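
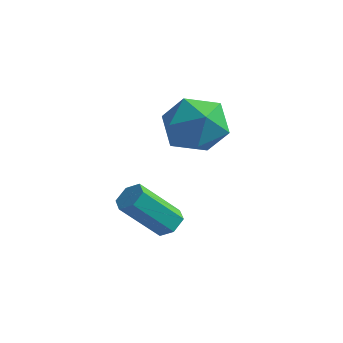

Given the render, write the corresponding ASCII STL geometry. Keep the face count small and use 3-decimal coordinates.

solid 
facet normal -0.186 0.583 0.791
outer loop
vertex -1.939 4.184 3.937
vertex -1.766 3.292 4.635
vertex -0.889 3.969 4.342
endloop
endfacet
facet normal 0.098 0.962 0.256
outer loop
vertex -1.939 4.184 3.937
vertex -0.889 3.969 4.342
vertex -1.028 4.275 3.247
endloop
endfacet
facet normal -0.326 0.892 -0.313
outer loop
vertex -1.939 4.184 3.937
vertex -1.028 4.275 3.247
vertex -1.992 3.788 2.863
endloop
endfacet
facet normal -0.873 0.470 -0.130
outer loop
vertex -1.939 4.184 3.937
vertex -1.992 3.788 2.863
vertex -2.448 3.18 3.721
endloop
endfacet
facet normal -0.786 0.280 0.552
outer loop
vertex -1.939 4.184 3.937
vertex -2.448 3.18 3.721
vertex -1.766 3.292 4.635
endloop
endfacet
facet normal 0.731 0.676 0.096
outer loop
vertex -1.028 4.275 3.247
vertex -0.889 3.969 4.342
vertex -0.292 3.44 3.519
endloop
endfacet
facet normal 0.272 0.063 0.960
outer loop
vertex -0.889 3.969 4.342
vertex -1.766 3.292 4.635
vertex -0.748 2.832 4.377
endloop
endfacet
facet normal -0.698 -0.429 0.573
outer loop
vertex -1.766 3.292 4.635
vertex -2.448 3.18 3.721
vertex -1.712 2.345 3.993
endloop
endfacet
facet normal -0.839 -0.120 -0.531
outer loop
vertex -2.448 3.18 3.721
vertex -1.992 3.788 2.863
vertex -1.851 2.651 2.898
endloop
endfacet
facet normal 0.045 0.562 -0.826
outer loop
vertex -1.992 3.788 2.863
vertex -1.028 4.275 3.247
vertex -0.974 3.328 2.605
endloop
endfacet
facet normal 0.873 -0.470 0.130
outer loop
vertex -0.801 2.436 3.303
vertex -0.292 3.44 3.519
vertex -0.748 2.832 4.377
endloop
endfacet
facet normal 0.326 -0.892 0.313
outer loop
vertex -0.801 2.436 3.303
vertex -0.748 2.832 4.377
vertex -1.712 2.345 3.993
endloop
endfacet
facet normal -0.098 -0.962 -0.256
outer loop
vertex -0.801 2.436 3.303
vertex -1.712 2.345 3.993
vertex -1.851 2.651 2.898
endloop
endfacet
facet normal 0.186 -0.583 -0.791
outer loop
vertex -0.801 2.436 3.303
vertex -1.851 2.651 2.898
vertex -0.974 3.328 2.605
endloop
endfacet
facet normal 0.786 -0.280 -0.552
outer loop
vertex -0.801 2.436 3.303
vertex -0.974 3.328 2.605
vertex -0.292 3.44 3.519
endloop
endfacet
facet normal 0.839 0.120 0.531
outer loop
vertex -0.748 2.832 4.377
vertex -0.292 3.44 3.519
vertex -0.889 3.969 4.342
endloop
endfacet
facet normal -0.045 -0.562 0.826
outer loop
vertex -1.712 2.345 3.993
vertex -0.748 2.832 4.377
vertex -1.766 3.292 4.635
endloop
endfacet
facet normal -0.731 -0.676 -0.096
outer loop
vertex -1.851 2.651 2.898
vertex -1.712 2.345 3.993
vertex -2.448 3.18 3.721
endloop
endfacet
facet normal -0.272 -0.063 -0.960
outer loop
vertex -0.974 3.328 2.605
vertex -1.851 2.651 2.898
vertex -1.992 3.788 2.863
endloop
endfacet
facet normal 0.698 0.429 -0.573
outer loop
vertex -0.292 3.44 3.519
vertex -0.974 3.328 2.605
vertex -1.028 4.275 3.247
endloop
endfacet
facet normal 0.497 0.447 -0.744
outer loop
vertex -1.105 1.56 -0.009
vertex -1.479 1.977 -0.008
vertex -1.023 2.009 0.316
endloop
endfacet
facet normal 0.856 -0.396 0.332
outer loop
vertex -1.105 1.56 -0.009
vertex -1.023 2.009 0.316
vertex -2.007 0.746 1.346
endloop
endfacet
facet normal 0.856 -0.396 0.332
outer loop
vertex -2.007 0.746 1.346
vertex -1.023 2.009 0.316
vertex -1.925 1.196 1.671
endloop
endfacet
facet normal -0.495 -0.448 0.745
outer loop
vertex -2.007 0.746 1.346
vertex -1.925 1.196 1.671
vertex -2.381 1.163 1.348
endloop
endfacet
facet normal 0.497 0.447 -0.744
outer loop
vertex -1.023 2.009 0.316
vertex -1.479 1.977 -0.008
vertex -1.397 2.426 0.317
endloop
endfacet
facet normal 0.555 0.496 0.667
outer loop
vertex -1.023 2.009 0.316
vertex -1.397 2.426 0.317
vertex -1.925 1.196 1.671
endloop
endfacet
facet normal 0.554 0.497 0.668
outer loop
vertex -1.925 1.196 1.671
vertex -1.397 2.426 0.317
vertex -2.299 1.612 1.672
endloop
endfacet
facet normal -0.495 -0.447 0.745
outer loop
vertex -1.925 1.196 1.671
vertex -2.299 1.612 1.672
vertex -2.381 1.163 1.348
endloop
endfacet
facet normal 0.496 0.448 -0.744
outer loop
vertex -1.397 2.426 0.317
vertex -1.479 1.977 -0.008
vertex -1.853 2.394 -0.006
endloop
endfacet
facet normal -0.301 0.893 0.336
outer loop
vertex -1.397 2.426 0.317
vertex -1.853 2.394 -0.006
vertex -2.299 1.612 1.672
endloop
endfacet
facet normal -0.301 0.893 0.336
outer loop
vertex -2.299 1.612 1.672
vertex -1.853 2.394 -0.006
vertex -2.755 1.58 1.349
endloop
endfacet
facet normal -0.496 -0.447 0.745
outer loop
vertex -2.299 1.612 1.672
vertex -2.755 1.58 1.349
vertex -2.381 1.163 1.348
endloop
endfacet
facet normal 0.495 0.448 -0.745
outer loop
vertex -1.853 2.394 -0.006
vertex -1.479 1.977 -0.008
vertex -1.935 1.944 -0.331
endloop
endfacet
facet normal -0.856 0.396 -0.332
outer loop
vertex -1.853 2.394 -0.006
vertex -1.935 1.944 -0.331
vertex -2.755 1.58 1.349
endloop
endfacet
facet normal -0.856 0.397 -0.332
outer loop
vertex -2.755 1.58 1.349
vertex -1.935 1.944 -0.331
vertex -2.837 1.131 1.024
endloop
endfacet
facet normal -0.497 -0.447 0.744
outer loop
vertex -2.755 1.58 1.349
vertex -2.837 1.131 1.024
vertex -2.381 1.163 1.348
endloop
endfacet
facet normal 0.495 0.447 -0.745
outer loop
vertex -1.935 1.944 -0.331
vertex -1.479 1.977 -0.008
vertex -1.561 1.528 -0.332
endloop
endfacet
facet normal -0.555 -0.497 -0.667
outer loop
vertex -1.935 1.944 -0.331
vertex -1.561 1.528 -0.332
vertex -2.837 1.131 1.024
endloop
endfacet
facet normal -0.555 -0.496 -0.668
outer loop
vertex -2.837 1.131 1.024
vertex -1.561 1.528 -0.332
vertex -2.463 0.714 1.023
endloop
endfacet
facet normal -0.497 -0.447 0.744
outer loop
vertex -2.837 1.131 1.024
vertex -2.463 0.714 1.023
vertex -2.381 1.163 1.348
endloop
endfacet
facet normal 0.496 0.447 -0.745
outer loop
vertex -1.561 1.528 -0.332
vertex -1.479 1.977 -0.008
vertex -1.105 1.56 -0.009
endloop
endfacet
facet normal 0.301 -0.893 -0.336
outer loop
vertex -1.561 1.528 -0.332
vertex -1.105 1.56 -0.009
vertex -2.463 0.714 1.023
endloop
endfacet
facet normal 0.301 -0.893 -0.336
outer loop
vertex -2.463 0.714 1.023
vertex -1.105 1.56 -0.009
vertex -2.007 0.746 1.346
endloop
endfacet
facet normal -0.496 -0.448 0.744
outer loop
vertex -2.463 0.714 1.023
vertex -2.007 0.746 1.346
vertex -2.381 1.163 1.348
endloop
endfacet

endsolid


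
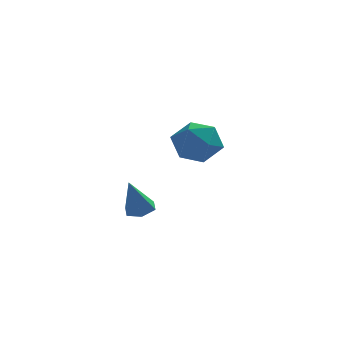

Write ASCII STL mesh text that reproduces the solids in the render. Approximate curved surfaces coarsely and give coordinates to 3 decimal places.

solid 
facet normal 0.256 0.279 -0.926
outer loop
vertex 0.681 -3.4 -2.653
vertex 0.207 -3.696 -2.873
vertex 0.154 -3.119 -2.714
endloop
endfacet
facet normal 0.302 0.706 0.641
outer loop
vertex 0.681 -3.4 -2.653
vertex 0.154 -3.119 -2.714
vertex -0.187 -4.124 -1.447
endloop
endfacet
facet normal 0.256 0.279 -0.926
outer loop
vertex 0.154 -3.119 -2.714
vertex 0.207 -3.696 -2.873
vertex -0.32 -3.415 -2.934
endloop
endfacet
facet normal -0.611 0.692 0.385
outer loop
vertex 0.154 -3.119 -2.714
vertex -0.32 -3.415 -2.934
vertex -0.187 -4.124 -1.447
endloop
endfacet
facet normal 0.256 0.279 -0.926
outer loop
vertex -0.32 -3.415 -2.934
vertex 0.207 -3.696 -2.873
vertex -0.267 -3.991 -3.093
endloop
endfacet
facet normal -0.994 -0.103 0.040
outer loop
vertex -0.32 -3.415 -2.934
vertex -0.267 -3.991 -3.093
vertex -0.187 -4.124 -1.447
endloop
endfacet
facet normal 0.257 0.278 -0.926
outer loop
vertex -0.267 -3.991 -3.093
vertex 0.207 -3.696 -2.873
vertex 0.26 -4.272 -3.031
endloop
endfacet
facet normal -0.465 -0.884 -0.049
outer loop
vertex -0.267 -3.991 -3.093
vertex 0.26 -4.272 -3.031
vertex -0.187 -4.124 -1.447
endloop
endfacet
facet normal 0.255 0.278 -0.926
outer loop
vertex 0.26 -4.272 -3.031
vertex 0.207 -3.696 -2.873
vertex 0.734 -3.976 -2.812
endloop
endfacet
facet normal 0.447 -0.870 0.208
outer loop
vertex 0.26 -4.272 -3.031
vertex 0.734 -3.976 -2.812
vertex -0.187 -4.124 -1.447
endloop
endfacet
facet normal 0.255 0.279 -0.926
outer loop
vertex 0.734 -3.976 -2.812
vertex 0.207 -3.696 -2.873
vertex 0.681 -3.4 -2.653
endloop
endfacet
facet normal 0.830 -0.076 0.552
outer loop
vertex 0.734 -3.976 -2.812
vertex 0.681 -3.4 -2.653
vertex -0.187 -4.124 -1.447
endloop
endfacet
facet normal -0.636 0.061 0.769
outer loop
vertex 1.322 0.975 -1.0
vertex 1.981 0.354 -0.406
vertex 2.096 1.431 -0.396
endloop
endfacet
facet normal -0.667 0.649 0.365
outer loop
vertex 1.322 0.975 -1.0
vertex 2.096 1.431 -0.396
vertex 1.904 1.797 -1.397
endloop
endfacet
facet normal -0.841 0.452 -0.298
outer loop
vertex 1.322 0.975 -1.0
vertex 1.904 1.797 -1.397
vertex 1.67 0.947 -2.025
endloop
endfacet
facet normal -0.917 -0.257 -0.304
outer loop
vertex 1.322 0.975 -1.0
vertex 1.67 0.947 -2.025
vertex 1.717 0.055 -1.413
endloop
endfacet
facet normal -0.790 -0.499 0.355
outer loop
vertex 1.322 0.975 -1.0
vertex 1.717 0.055 -1.413
vertex 1.981 0.354 -0.406
endloop
endfacet
facet normal -0.016 0.938 0.346
outer loop
vertex 1.904 1.797 -1.397
vertex 2.096 1.431 -0.396
vertex 2.923 1.685 -1.047
endloop
endfacet
facet normal 0.035 -0.013 0.999
outer loop
vertex 2.096 1.431 -0.396
vertex 1.981 0.354 -0.406
vertex 2.97 0.793 -0.435
endloop
endfacet
facet normal -0.214 -0.920 0.329
outer loop
vertex 1.981 0.354 -0.406
vertex 1.717 0.055 -1.413
vertex 2.736 -0.057 -1.063
endloop
endfacet
facet normal -0.419 -0.529 -0.738
outer loop
vertex 1.717 0.055 -1.413
vertex 1.67 0.947 -2.025
vertex 2.544 0.309 -2.064
endloop
endfacet
facet normal -0.296 0.619 -0.727
outer loop
vertex 1.67 0.947 -2.025
vertex 1.904 1.797 -1.397
vertex 2.659 1.386 -2.054
endloop
endfacet
facet normal 0.917 0.257 0.304
outer loop
vertex 3.318 0.765 -1.46
vertex 2.923 1.685 -1.047
vertex 2.97 0.793 -0.435
endloop
endfacet
facet normal 0.841 -0.452 0.298
outer loop
vertex 3.318 0.765 -1.46
vertex 2.97 0.793 -0.435
vertex 2.736 -0.057 -1.063
endloop
endfacet
facet normal 0.667 -0.649 -0.365
outer loop
vertex 3.318 0.765 -1.46
vertex 2.736 -0.057 -1.063
vertex 2.544 0.309 -2.064
endloop
endfacet
facet normal 0.636 -0.061 -0.769
outer loop
vertex 3.318 0.765 -1.46
vertex 2.544 0.309 -2.064
vertex 2.659 1.386 -2.054
endloop
endfacet
facet normal 0.790 0.499 -0.355
outer loop
vertex 3.318 0.765 -1.46
vertex 2.659 1.386 -2.054
vertex 2.923 1.685 -1.047
endloop
endfacet
facet normal 0.419 0.529 0.738
outer loop
vertex 2.97 0.793 -0.435
vertex 2.923 1.685 -1.047
vertex 2.096 1.431 -0.396
endloop
endfacet
facet normal 0.296 -0.619 0.727
outer loop
vertex 2.736 -0.057 -1.063
vertex 2.97 0.793 -0.435
vertex 1.981 0.354 -0.406
endloop
endfacet
facet normal 0.016 -0.938 -0.346
outer loop
vertex 2.544 0.309 -2.064
vertex 2.736 -0.057 -1.063
vertex 1.717 0.055 -1.413
endloop
endfacet
facet normal -0.035 0.013 -0.999
outer loop
vertex 2.659 1.386 -2.054
vertex 2.544 0.309 -2.064
vertex 1.67 0.947 -2.025
endloop
endfacet
facet normal 0.214 0.920 -0.329
outer loop
vertex 2.923 1.685 -1.047
vertex 2.659 1.386 -2.054
vertex 1.904 1.797 -1.397
endloop
endfacet

endsolid


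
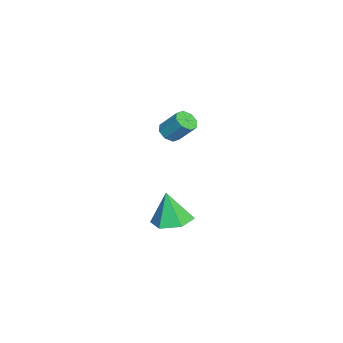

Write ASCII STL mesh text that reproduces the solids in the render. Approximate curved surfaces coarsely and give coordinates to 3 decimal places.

solid 
facet normal 0.114 0.182 -0.977
outer loop
vertex 3.359 2.654 -3.456
vertex 2.553 2.167 -3.641
vertex 2.514 3.111 -3.47
endloop
endfacet
facet normal 0.359 0.683 0.636
outer loop
vertex 3.359 2.654 -3.456
vertex 2.514 3.111 -3.47
vertex 2.367 1.873 -2.059
endloop
endfacet
facet normal 0.114 0.182 -0.977
outer loop
vertex 2.514 3.111 -3.47
vertex 2.553 2.167 -3.641
vertex 1.708 2.623 -3.655
endloop
endfacet
facet normal -0.525 0.666 0.530
outer loop
vertex 2.514 3.111 -3.47
vertex 1.708 2.623 -3.655
vertex 2.367 1.873 -2.059
endloop
endfacet
facet normal 0.114 0.182 -0.977
outer loop
vertex 1.708 2.623 -3.655
vertex 2.553 2.167 -3.641
vertex 1.747 1.679 -3.826
endloop
endfacet
facet normal -0.935 -0.100 0.339
outer loop
vertex 1.708 2.623 -3.655
vertex 1.747 1.679 -3.826
vertex 2.367 1.873 -2.059
endloop
endfacet
facet normal 0.114 0.182 -0.977
outer loop
vertex 1.747 1.679 -3.826
vertex 2.553 2.167 -3.641
vertex 2.591 1.223 -3.812
endloop
endfacet
facet normal -0.463 -0.849 0.256
outer loop
vertex 1.747 1.679 -3.826
vertex 2.591 1.223 -3.812
vertex 2.367 1.873 -2.059
endloop
endfacet
facet normal 0.114 0.182 -0.977
outer loop
vertex 2.591 1.223 -3.812
vertex 2.553 2.167 -3.641
vertex 3.397 1.711 -3.627
endloop
endfacet
facet normal 0.421 -0.832 0.362
outer loop
vertex 2.591 1.223 -3.812
vertex 3.397 1.711 -3.627
vertex 2.367 1.873 -2.059
endloop
endfacet
facet normal 0.114 0.182 -0.977
outer loop
vertex 3.397 1.711 -3.627
vertex 2.553 2.167 -3.641
vertex 3.359 2.654 -3.456
endloop
endfacet
facet normal 0.831 -0.067 0.553
outer loop
vertex 3.397 1.711 -3.627
vertex 3.359 2.654 -3.456
vertex 2.367 1.873 -2.059
endloop
endfacet
facet normal -0.211 -0.613 -0.761
outer loop
vertex -2.731 1.156 -1.872
vertex -3.321 1.303 -1.827
vertex -2.844 1.524 -2.137
endloop
endfacet
facet normal 0.947 0.064 -0.315
outer loop
vertex -2.731 1.156 -1.872
vertex -2.844 1.524 -2.137
vertex -2.449 1.969 -0.859
endloop
endfacet
facet normal 0.947 0.065 -0.315
outer loop
vertex -2.449 1.969 -0.859
vertex -2.844 1.524 -2.137
vertex -2.562 2.337 -1.123
endloop
endfacet
facet normal 0.213 0.612 0.762
outer loop
vertex -2.449 1.969 -0.859
vertex -2.562 2.337 -1.123
vertex -3.039 2.117 -0.813
endloop
endfacet
facet normal -0.212 -0.611 -0.763
outer loop
vertex -2.844 1.524 -2.137
vertex -3.321 1.303 -1.827
vertex -3.237 1.763 -2.219
endloop
endfacet
facet normal 0.497 0.604 -0.623
outer loop
vertex -2.844 1.524 -2.137
vertex -3.237 1.763 -2.219
vertex -2.562 2.337 -1.123
endloop
endfacet
facet normal 0.498 0.603 -0.623
outer loop
vertex -2.562 2.337 -1.123
vertex -3.237 1.763 -2.219
vertex -2.955 2.576 -1.206
endloop
endfacet
facet normal 0.212 0.613 0.761
outer loop
vertex -2.562 2.337 -1.123
vertex -2.955 2.576 -1.206
vertex -3.039 2.117 -0.813
endloop
endfacet
facet normal -0.211 -0.611 -0.763
outer loop
vertex -3.237 1.763 -2.219
vertex -3.321 1.303 -1.827
vertex -3.679 1.732 -2.072
endloop
endfacet
facet normal -0.243 0.788 -0.565
outer loop
vertex -3.237 1.763 -2.219
vertex -3.679 1.732 -2.072
vertex -2.955 2.576 -1.206
endloop
endfacet
facet normal -0.243 0.788 -0.565
outer loop
vertex -2.955 2.576 -1.206
vertex -3.679 1.732 -2.072
vertex -3.397 2.546 -1.058
endloop
endfacet
facet normal 0.213 0.613 0.761
outer loop
vertex -2.955 2.576 -1.206
vertex -3.397 2.546 -1.058
vertex -3.039 2.117 -0.813
endloop
endfacet
facet normal -0.213 -0.612 -0.761
outer loop
vertex -3.679 1.732 -2.072
vertex -3.321 1.303 -1.827
vertex -3.911 1.451 -1.781
endloop
endfacet
facet normal -0.841 0.511 -0.177
outer loop
vertex -3.679 1.732 -2.072
vertex -3.911 1.451 -1.781
vertex -3.397 2.546 -1.058
endloop
endfacet
facet normal -0.841 0.511 -0.176
outer loop
vertex -3.397 2.546 -1.058
vertex -3.911 1.451 -1.781
vertex -3.629 2.264 -0.768
endloop
endfacet
facet normal 0.210 0.611 0.763
outer loop
vertex -3.397 2.546 -1.058
vertex -3.629 2.264 -0.768
vertex -3.039 2.117 -0.813
endloop
endfacet
facet normal -0.213 -0.612 -0.762
outer loop
vertex -3.911 1.451 -1.781
vertex -3.321 1.303 -1.827
vertex -3.798 1.083 -1.517
endloop
endfacet
facet normal -0.947 -0.065 0.315
outer loop
vertex -3.911 1.451 -1.781
vertex -3.798 1.083 -1.517
vertex -3.629 2.264 -0.768
endloop
endfacet
facet normal -0.947 -0.064 0.315
outer loop
vertex -3.629 2.264 -0.768
vertex -3.798 1.083 -1.517
vertex -3.516 1.896 -0.503
endloop
endfacet
facet normal 0.211 0.613 0.761
outer loop
vertex -3.629 2.264 -0.768
vertex -3.516 1.896 -0.503
vertex -3.039 2.117 -0.813
endloop
endfacet
facet normal -0.212 -0.613 -0.761
outer loop
vertex -3.798 1.083 -1.517
vertex -3.321 1.303 -1.827
vertex -3.405 0.844 -1.434
endloop
endfacet
facet normal -0.498 -0.603 0.622
outer loop
vertex -3.798 1.083 -1.517
vertex -3.405 0.844 -1.434
vertex -3.516 1.896 -0.503
endloop
endfacet
facet normal -0.497 -0.604 0.623
outer loop
vertex -3.516 1.896 -0.503
vertex -3.405 0.844 -1.434
vertex -3.123 1.657 -0.421
endloop
endfacet
facet normal 0.212 0.611 0.763
outer loop
vertex -3.516 1.896 -0.503
vertex -3.123 1.657 -0.421
vertex -3.039 2.117 -0.813
endloop
endfacet
facet normal -0.213 -0.613 -0.761
outer loop
vertex -3.405 0.844 -1.434
vertex -3.321 1.303 -1.827
vertex -2.963 0.874 -1.582
endloop
endfacet
facet normal 0.243 -0.788 0.565
outer loop
vertex -3.405 0.844 -1.434
vertex -2.963 0.874 -1.582
vertex -3.123 1.657 -0.421
endloop
endfacet
facet normal 0.243 -0.788 0.565
outer loop
vertex -3.123 1.657 -0.421
vertex -2.963 0.874 -1.582
vertex -2.681 1.688 -0.568
endloop
endfacet
facet normal 0.211 0.611 0.763
outer loop
vertex -3.123 1.657 -0.421
vertex -2.681 1.688 -0.568
vertex -3.039 2.117 -0.813
endloop
endfacet
facet normal -0.210 -0.611 -0.763
outer loop
vertex -2.963 0.874 -1.582
vertex -3.321 1.303 -1.827
vertex -2.731 1.156 -1.872
endloop
endfacet
facet normal 0.841 -0.511 0.176
outer loop
vertex -2.963 0.874 -1.582
vertex -2.731 1.156 -1.872
vertex -2.681 1.688 -0.568
endloop
endfacet
facet normal 0.841 -0.512 0.176
outer loop
vertex -2.681 1.688 -0.568
vertex -2.731 1.156 -1.872
vertex -2.449 1.969 -0.859
endloop
endfacet
facet normal 0.213 0.612 0.761
outer loop
vertex -2.681 1.688 -0.568
vertex -2.449 1.969 -0.859
vertex -3.039 2.117 -0.813
endloop
endfacet

endsolid


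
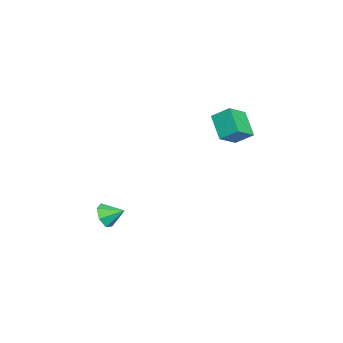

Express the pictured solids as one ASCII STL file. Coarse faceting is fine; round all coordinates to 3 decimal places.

solid 
facet normal -0.064 -0.892 -0.448
outer loop
vertex 0.516 -2.784 -1.807
vertex 0.215 -2.439 -2.451
vertex 0.972 -2.581 -2.276
endloop
endfacet
facet normal 0.661 0.190 0.725
outer loop
vertex 0.516 -2.784 -1.807
vertex 0.972 -2.581 -2.276
vertex 0.285 -1.441 -1.949
endloop
endfacet
facet normal -0.064 -0.892 -0.448
outer loop
vertex 0.972 -2.581 -2.276
vertex 0.215 -2.439 -2.451
vertex 0.858 -2.271 -2.877
endloop
endfacet
facet normal 0.864 0.495 0.091
outer loop
vertex 0.972 -2.581 -2.276
vertex 0.858 -2.271 -2.877
vertex 0.285 -1.441 -1.949
endloop
endfacet
facet normal -0.063 -0.892 -0.448
outer loop
vertex 0.858 -2.271 -2.877
vertex 0.215 -2.439 -2.451
vertex 0.26 -2.088 -3.157
endloop
endfacet
facet normal 0.442 0.787 -0.431
outer loop
vertex 0.858 -2.271 -2.877
vertex 0.26 -2.088 -3.157
vertex 0.285 -1.441 -1.949
endloop
endfacet
facet normal -0.063 -0.892 -0.448
outer loop
vertex 0.26 -2.088 -3.157
vertex 0.215 -2.439 -2.451
vertex -0.373 -2.17 -2.905
endloop
endfacet
facet normal -0.288 0.847 -0.448
outer loop
vertex 0.26 -2.088 -3.157
vertex -0.373 -2.17 -2.905
vertex 0.285 -1.441 -1.949
endloop
endfacet
facet normal -0.063 -0.892 -0.447
outer loop
vertex -0.373 -2.17 -2.905
vertex 0.215 -2.439 -2.451
vertex -0.563 -2.454 -2.311
endloop
endfacet
facet normal -0.775 0.630 0.053
outer loop
vertex -0.373 -2.17 -2.905
vertex -0.563 -2.454 -2.311
vertex 0.285 -1.441 -1.949
endloop
endfacet
facet normal -0.063 -0.892 -0.448
outer loop
vertex -0.563 -2.454 -2.311
vertex 0.215 -2.439 -2.451
vertex -0.167 -2.728 -1.822
endloop
endfacet
facet normal -0.653 0.298 0.696
outer loop
vertex -0.563 -2.454 -2.311
vertex -0.167 -2.728 -1.822
vertex 0.285 -1.441 -1.949
endloop
endfacet
facet normal -0.063 -0.892 -0.448
outer loop
vertex -0.167 -2.728 -1.822
vertex 0.215 -2.439 -2.451
vertex 0.516 -2.784 -1.807
endloop
endfacet
facet normal -0.013 0.103 0.995
outer loop
vertex -0.167 -2.728 -1.822
vertex 0.516 -2.784 -1.807
vertex 0.285 -1.441 -1.949
endloop
endfacet
facet normal -0.687 -0.373 0.624
outer loop
vertex -0.886 3.545 5.058
vertex -1.865 4.18 4.36
vertex -1.0 2.631 4.386
endloop
endfacet
facet normal 0.720 -0.467 0.513
outer loop
vertex 0.085 3.22 3.4
vertex -0.886 3.545 5.058
vertex -1.0 2.631 4.386
endloop
endfacet
facet normal -0.687 -0.373 0.624
outer loop
vertex -1.0 2.631 4.386
vertex -1.865 4.18 4.36
vertex -1.979 3.266 3.688
endloop
endfacet
facet normal -0.100 -0.802 -0.589
outer loop
vertex -1.979 3.266 3.688
vertex 0.085 3.22 3.4
vertex -1.0 2.631 4.386
endloop
endfacet
facet normal 0.100 0.802 0.589
outer loop
vertex -0.886 3.545 5.058
vertex -0.78 4.769 3.374
vertex -1.865 4.18 4.36
endloop
endfacet
facet normal 0.720 -0.467 0.513
outer loop
vertex 0.199 4.134 4.072
vertex -0.886 3.545 5.058
vertex 0.085 3.22 3.4
endloop
endfacet
facet normal 0.100 0.802 0.589
outer loop
vertex 0.199 4.134 4.072
vertex -0.78 4.769 3.374
vertex -0.886 3.545 5.058
endloop
endfacet
facet normal -0.720 0.467 -0.513
outer loop
vertex -1.865 4.18 4.36
vertex -0.78 4.769 3.374
vertex -1.979 3.266 3.688
endloop
endfacet
facet normal -0.100 -0.802 -0.589
outer loop
vertex -0.894 3.855 2.702
vertex 0.085 3.22 3.4
vertex -1.979 3.266 3.688
endloop
endfacet
facet normal -0.720 0.467 -0.513
outer loop
vertex -1.979 3.266 3.688
vertex -0.78 4.769 3.374
vertex -0.894 3.855 2.702
endloop
endfacet
facet normal 0.687 0.373 -0.624
outer loop
vertex -0.894 3.855 2.702
vertex 0.199 4.134 4.072
vertex 0.085 3.22 3.4
endloop
endfacet
facet normal 0.687 0.373 -0.624
outer loop
vertex -0.78 4.769 3.374
vertex 0.199 4.134 4.072
vertex -0.894 3.855 2.702
endloop
endfacet

endsolid


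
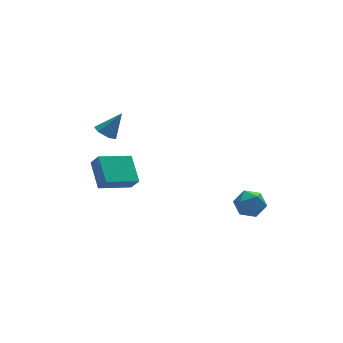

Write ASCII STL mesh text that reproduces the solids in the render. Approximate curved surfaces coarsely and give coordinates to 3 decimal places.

solid 
facet normal -0.743 0.275 0.610
outer loop
vertex 2.809 -1.423 -2.265
vertex 2.953 -2.295 -1.696
vertex 3.477 -1.417 -1.453
endloop
endfacet
facet normal -0.415 0.846 0.335
outer loop
vertex 2.809 -1.423 -2.265
vertex 3.477 -1.417 -1.453
vertex 3.736 -0.934 -2.351
endloop
endfacet
facet normal -0.460 0.805 -0.375
outer loop
vertex 2.809 -1.423 -2.265
vertex 3.736 -0.934 -2.351
vertex 3.371 -1.514 -3.149
endloop
endfacet
facet normal -0.815 0.209 -0.540
outer loop
vertex 2.809 -1.423 -2.265
vertex 3.371 -1.514 -3.149
vertex 2.887 -2.355 -2.744
endloop
endfacet
facet normal -0.991 -0.118 0.069
outer loop
vertex 2.809 -1.423 -2.265
vertex 2.887 -2.355 -2.744
vertex 2.953 -2.295 -1.696
endloop
endfacet
facet normal 0.276 0.811 0.516
outer loop
vertex 3.736 -0.934 -2.351
vertex 3.477 -1.417 -1.453
vertex 4.453 -1.505 -1.836
endloop
endfacet
facet normal -0.256 -0.113 0.960
outer loop
vertex 3.477 -1.417 -1.453
vertex 2.953 -2.295 -1.696
vertex 3.969 -2.346 -1.431
endloop
endfacet
facet normal -0.657 -0.749 0.084
outer loop
vertex 2.953 -2.295 -1.696
vertex 2.887 -2.355 -2.744
vertex 3.604 -2.926 -2.229
endloop
endfacet
facet normal -0.373 -0.219 -0.901
outer loop
vertex 2.887 -2.355 -2.744
vertex 3.371 -1.514 -3.149
vertex 3.863 -2.443 -3.127
endloop
endfacet
facet normal 0.203 0.746 -0.635
outer loop
vertex 3.371 -1.514 -3.149
vertex 3.736 -0.934 -2.351
vertex 4.387 -1.565 -2.884
endloop
endfacet
facet normal 0.815 -0.209 0.540
outer loop
vertex 4.531 -2.437 -2.315
vertex 4.453 -1.505 -1.836
vertex 3.969 -2.346 -1.431
endloop
endfacet
facet normal 0.460 -0.805 0.375
outer loop
vertex 4.531 -2.437 -2.315
vertex 3.969 -2.346 -1.431
vertex 3.604 -2.926 -2.229
endloop
endfacet
facet normal 0.415 -0.846 -0.335
outer loop
vertex 4.531 -2.437 -2.315
vertex 3.604 -2.926 -2.229
vertex 3.863 -2.443 -3.127
endloop
endfacet
facet normal 0.743 -0.275 -0.610
outer loop
vertex 4.531 -2.437 -2.315
vertex 3.863 -2.443 -3.127
vertex 4.387 -1.565 -2.884
endloop
endfacet
facet normal 0.991 0.118 -0.069
outer loop
vertex 4.531 -2.437 -2.315
vertex 4.387 -1.565 -2.884
vertex 4.453 -1.505 -1.836
endloop
endfacet
facet normal 0.373 0.219 0.901
outer loop
vertex 3.969 -2.346 -1.431
vertex 4.453 -1.505 -1.836
vertex 3.477 -1.417 -1.453
endloop
endfacet
facet normal -0.203 -0.746 0.635
outer loop
vertex 3.604 -2.926 -2.229
vertex 3.969 -2.346 -1.431
vertex 2.953 -2.295 -1.696
endloop
endfacet
facet normal -0.276 -0.811 -0.516
outer loop
vertex 3.863 -2.443 -3.127
vertex 3.604 -2.926 -2.229
vertex 2.887 -2.355 -2.744
endloop
endfacet
facet normal 0.256 0.113 -0.960
outer loop
vertex 4.387 -1.565 -2.884
vertex 3.863 -2.443 -3.127
vertex 3.371 -1.514 -3.149
endloop
endfacet
facet normal 0.657 0.749 -0.084
outer loop
vertex 4.453 -1.505 -1.836
vertex 4.387 -1.565 -2.884
vertex 3.736 -0.934 -2.351
endloop
endfacet
facet normal -0.611 -0.084 -0.787
outer loop
vertex -3.404 2.016 2.629
vertex -3.909 1.667 3.059
vertex -3.926 2.414 2.992
endloop
endfacet
facet normal 0.567 0.819 -0.082
outer loop
vertex -3.404 2.016 2.629
vertex -3.926 2.414 2.992
vertex -2.851 1.813 4.421
endloop
endfacet
facet normal -0.612 -0.084 -0.786
outer loop
vertex -3.926 2.414 2.992
vertex -3.909 1.667 3.059
vertex -4.431 2.064 3.423
endloop
endfacet
facet normal -0.174 0.854 0.490
outer loop
vertex -3.926 2.414 2.992
vertex -4.431 2.064 3.423
vertex -2.851 1.813 4.421
endloop
endfacet
facet normal -0.612 -0.084 -0.786
outer loop
vertex -4.431 2.064 3.423
vertex -3.909 1.667 3.059
vertex -4.414 1.317 3.49
endloop
endfacet
facet normal -0.526 0.064 0.848
outer loop
vertex -4.431 2.064 3.423
vertex -4.414 1.317 3.49
vertex -2.851 1.813 4.421
endloop
endfacet
facet normal -0.612 -0.086 -0.786
outer loop
vertex -4.414 1.317 3.49
vertex -3.909 1.667 3.059
vertex -3.892 0.92 3.127
endloop
endfacet
facet normal -0.137 -0.760 0.635
outer loop
vertex -4.414 1.317 3.49
vertex -3.892 0.92 3.127
vertex -2.851 1.813 4.421
endloop
endfacet
facet normal -0.612 -0.086 -0.786
outer loop
vertex -3.892 0.92 3.127
vertex -3.909 1.667 3.059
vertex -3.387 1.269 2.696
endloop
endfacet
facet normal 0.603 -0.795 0.063
outer loop
vertex -3.892 0.92 3.127
vertex -3.387 1.269 2.696
vertex -2.851 1.813 4.421
endloop
endfacet
facet normal -0.611 -0.084 -0.787
outer loop
vertex -3.387 1.269 2.696
vertex -3.909 1.667 3.059
vertex -3.404 2.016 2.629
endloop
endfacet
facet normal 0.955 -0.005 -0.295
outer loop
vertex -3.387 1.269 2.696
vertex -3.404 2.016 2.629
vertex -2.851 1.813 4.421
endloop
endfacet
facet normal -0.947 -0.153 0.282
outer loop
vertex -4.75 -1.361 1.077
vertex -4.704 0.292 2.13
vertex -5.073 -0.84 0.274
endloop
endfacet
facet normal -0.024 -0.843 -0.537
outer loop
vertex -3.036 -0.512 -0.33
vertex -4.75 -1.361 1.077
vertex -5.073 -0.84 0.274
endloop
endfacet
facet normal -0.947 -0.153 0.282
outer loop
vertex -5.073 -0.84 0.274
vertex -4.704 0.292 2.13
vertex -5.027 0.812 1.327
endloop
endfacet
facet normal -0.319 0.516 -0.795
outer loop
vertex -5.027 0.812 1.327
vertex -3.036 -0.512 -0.33
vertex -5.073 -0.84 0.274
endloop
endfacet
facet normal 0.319 -0.516 0.795
outer loop
vertex -4.75 -1.361 1.077
vertex -2.667 0.62 1.526
vertex -4.704 0.292 2.13
endloop
endfacet
facet normal -0.023 -0.843 -0.537
outer loop
vertex -2.713 -1.032 0.473
vertex -4.75 -1.361 1.077
vertex -3.036 -0.512 -0.33
endloop
endfacet
facet normal 0.319 -0.516 0.795
outer loop
vertex -2.713 -1.032 0.473
vertex -2.667 0.62 1.526
vertex -4.75 -1.361 1.077
endloop
endfacet
facet normal 0.023 0.843 0.537
outer loop
vertex -4.704 0.292 2.13
vertex -2.667 0.62 1.526
vertex -5.027 0.812 1.327
endloop
endfacet
facet normal -0.319 0.515 -0.795
outer loop
vertex -2.99 1.141 0.723
vertex -3.036 -0.512 -0.33
vertex -5.027 0.812 1.327
endloop
endfacet
facet normal 0.023 0.843 0.538
outer loop
vertex -5.027 0.812 1.327
vertex -2.667 0.62 1.526
vertex -2.99 1.141 0.723
endloop
endfacet
facet normal 0.947 0.153 -0.282
outer loop
vertex -2.99 1.141 0.723
vertex -2.713 -1.032 0.473
vertex -3.036 -0.512 -0.33
endloop
endfacet
facet normal 0.947 0.153 -0.282
outer loop
vertex -2.667 0.62 1.526
vertex -2.713 -1.032 0.473
vertex -2.99 1.141 0.723
endloop
endfacet

endsolid


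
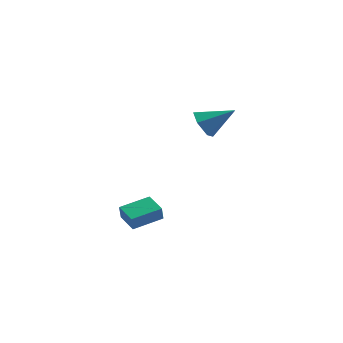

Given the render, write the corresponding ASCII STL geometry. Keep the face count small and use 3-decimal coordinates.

solid 
facet normal -0.598 0.792 0.127
outer loop
vertex -4.693 -2.864 -3.076
vertex -3.389 -1.923 -2.806
vertex -4.646 -2.703 -3.858
endloop
endfacet
facet normal -0.800 -0.577 -0.167
outer loop
vertex -3.911 -3.677 -4.014
vertex -4.693 -2.864 -3.076
vertex -4.646 -2.703 -3.858
endloop
endfacet
facet normal -0.597 0.792 0.127
outer loop
vertex -4.646 -2.703 -3.858
vertex -3.389 -1.923 -2.806
vertex -3.343 -1.763 -3.588
endloop
endfacet
facet normal 0.058 0.200 -0.978
outer loop
vertex -3.343 -1.763 -3.588
vertex -3.911 -3.677 -4.014
vertex -4.646 -2.703 -3.858
endloop
endfacet
facet normal -0.058 -0.200 0.978
outer loop
vertex -4.693 -2.864 -3.076
vertex -2.654 -2.897 -2.962
vertex -3.389 -1.923 -2.806
endloop
endfacet
facet normal -0.799 -0.578 -0.165
outer loop
vertex -3.957 -3.837 -3.232
vertex -4.693 -2.864 -3.076
vertex -3.911 -3.677 -4.014
endloop
endfacet
facet normal -0.058 -0.201 0.978
outer loop
vertex -3.957 -3.837 -3.232
vertex -2.654 -2.897 -2.962
vertex -4.693 -2.864 -3.076
endloop
endfacet
facet normal 0.800 0.577 0.165
outer loop
vertex -3.389 -1.923 -2.806
vertex -2.654 -2.897 -2.962
vertex -3.343 -1.763 -3.588
endloop
endfacet
facet normal 0.058 0.201 -0.978
outer loop
vertex -2.607 -2.736 -3.744
vertex -3.911 -3.677 -4.014
vertex -3.343 -1.763 -3.588
endloop
endfacet
facet normal 0.799 0.578 0.167
outer loop
vertex -3.343 -1.763 -3.588
vertex -2.654 -2.897 -2.962
vertex -2.607 -2.736 -3.744
endloop
endfacet
facet normal 0.598 -0.792 -0.127
outer loop
vertex -2.607 -2.736 -3.744
vertex -3.957 -3.837 -3.232
vertex -3.911 -3.677 -4.014
endloop
endfacet
facet normal 0.598 -0.792 -0.127
outer loop
vertex -2.654 -2.897 -2.962
vertex -3.957 -3.837 -3.232
vertex -2.607 -2.736 -3.744
endloop
endfacet
facet normal -0.836 -0.142 -0.531
outer loop
vertex -0.26 -2.966 2.158
vertex -0.729 -2.883 2.874
vertex -0.544 -2.19 2.398
endloop
endfacet
facet normal 0.734 0.431 -0.524
outer loop
vertex -0.26 -2.966 2.158
vertex -0.544 -2.19 2.398
vertex 0.709 -2.637 3.786
endloop
endfacet
facet normal -0.835 -0.142 -0.531
outer loop
vertex -0.544 -2.19 2.398
vertex -0.729 -2.883 2.874
vertex -1.013 -2.108 3.114
endloop
endfacet
facet normal 0.269 0.961 0.066
outer loop
vertex -0.544 -2.19 2.398
vertex -1.013 -2.108 3.114
vertex 0.709 -2.637 3.786
endloop
endfacet
facet normal -0.836 -0.142 -0.530
outer loop
vertex -1.013 -2.108 3.114
vertex -0.729 -2.883 2.874
vertex -1.197 -2.8 3.59
endloop
endfacet
facet normal -0.132 0.585 0.800
outer loop
vertex -1.013 -2.108 3.114
vertex -1.197 -2.8 3.59
vertex 0.709 -2.637 3.786
endloop
endfacet
facet normal -0.836 -0.142 -0.530
outer loop
vertex -1.197 -2.8 3.59
vertex -0.729 -2.883 2.874
vertex -0.913 -3.575 3.35
endloop
endfacet
facet normal -0.070 -0.318 0.945
outer loop
vertex -1.197 -2.8 3.59
vertex -0.913 -3.575 3.35
vertex 0.709 -2.637 3.786
endloop
endfacet
facet normal -0.835 -0.143 -0.531
outer loop
vertex -0.913 -3.575 3.35
vertex -0.729 -2.883 2.874
vertex -0.444 -3.658 2.634
endloop
endfacet
facet normal 0.394 -0.847 0.356
outer loop
vertex -0.913 -3.575 3.35
vertex -0.444 -3.658 2.634
vertex 0.709 -2.637 3.786
endloop
endfacet
facet normal -0.835 -0.143 -0.531
outer loop
vertex -0.444 -3.658 2.634
vertex -0.729 -2.883 2.874
vertex -0.26 -2.966 2.158
endloop
endfacet
facet normal 0.796 -0.472 -0.378
outer loop
vertex -0.444 -3.658 2.634
vertex -0.26 -2.966 2.158
vertex 0.709 -2.637 3.786
endloop
endfacet

endsolid


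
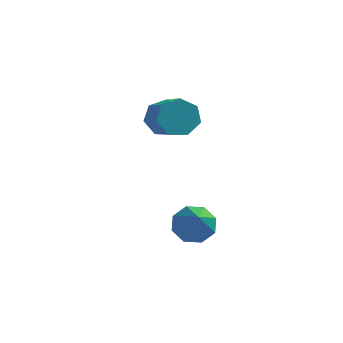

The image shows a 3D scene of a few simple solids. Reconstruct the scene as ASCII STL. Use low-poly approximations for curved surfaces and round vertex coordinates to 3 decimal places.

solid 
facet normal -0.237 0.692 -0.682
outer loop
vertex -0.516 2.517 -4.27
vertex -1.057 2.202 -4.402
vertex -0.89 2.664 -3.991
endloop
endfacet
facet normal 0.642 0.433 0.632
outer loop
vertex -0.516 2.517 -4.27
vertex -0.89 2.664 -3.991
vertex -0.583 0.818 -3.038
endloop
endfacet
facet normal -0.236 0.692 -0.682
outer loop
vertex -0.89 2.664 -3.991
vertex -1.057 2.202 -4.402
vertex -1.363 2.54 -3.953
endloop
endfacet
facet normal -0.047 0.452 0.891
outer loop
vertex -0.89 2.664 -3.991
vertex -1.363 2.54 -3.953
vertex -0.583 0.818 -3.038
endloop
endfacet
facet normal -0.238 0.691 -0.682
outer loop
vertex -1.363 2.54 -3.953
vertex -1.057 2.202 -4.402
vertex -1.656 2.218 -4.177
endloop
endfacet
facet normal -0.666 0.091 0.740
outer loop
vertex -1.363 2.54 -3.953
vertex -1.656 2.218 -4.177
vertex -0.583 0.818 -3.038
endloop
endfacet
facet normal -0.238 0.692 -0.682
outer loop
vertex -1.656 2.218 -4.177
vertex -1.057 2.202 -4.402
vertex -1.598 1.887 -4.533
endloop
endfacet
facet normal -0.858 -0.439 0.268
outer loop
vertex -1.656 2.218 -4.177
vertex -1.598 1.887 -4.533
vertex -0.583 0.818 -3.038
endloop
endfacet
facet normal -0.238 0.692 -0.681
outer loop
vertex -1.598 1.887 -4.533
vertex -1.057 2.202 -4.402
vertex -1.224 1.74 -4.813
endloop
endfacet
facet normal -0.508 -0.826 -0.245
outer loop
vertex -1.598 1.887 -4.533
vertex -1.224 1.74 -4.813
vertex -0.583 0.818 -3.038
endloop
endfacet
facet normal -0.236 0.692 -0.682
outer loop
vertex -1.224 1.74 -4.813
vertex -1.057 2.202 -4.402
vertex -0.751 1.864 -4.851
endloop
endfacet
facet normal 0.181 -0.845 -0.504
outer loop
vertex -1.224 1.74 -4.813
vertex -0.751 1.864 -4.851
vertex -0.583 0.818 -3.038
endloop
endfacet
facet normal -0.238 0.691 -0.682
outer loop
vertex -0.751 1.864 -4.851
vertex -1.057 2.202 -4.402
vertex -0.458 2.186 -4.627
endloop
endfacet
facet normal 0.801 -0.483 -0.353
outer loop
vertex -0.751 1.864 -4.851
vertex -0.458 2.186 -4.627
vertex -0.583 0.818 -3.038
endloop
endfacet
facet normal -0.237 0.693 -0.681
outer loop
vertex -0.458 2.186 -4.627
vertex -1.057 2.202 -4.402
vertex -0.516 2.517 -4.27
endloop
endfacet
facet normal 0.992 0.046 0.118
outer loop
vertex -0.458 2.186 -4.627
vertex -0.516 2.517 -4.27
vertex -0.583 0.818 -3.038
endloop
endfacet
facet normal -0.436 0.727 -0.531
outer loop
vertex -1.864 4.519 -1.874
vertex -2.436 4.338 -1.652
vertex -2.028 4.764 -1.404
endloop
endfacet
facet normal 0.850 0.526 0.022
outer loop
vertex -1.864 4.519 -1.874
vertex -2.028 4.764 -1.404
vertex -1.171 3.363 -1.03
endloop
endfacet
facet normal 0.850 0.526 0.024
outer loop
vertex -1.171 3.363 -1.03
vertex -2.028 4.764 -1.404
vertex -1.336 3.608 -0.559
endloop
endfacet
facet normal 0.435 -0.727 0.531
outer loop
vertex -1.171 3.363 -1.03
vertex -1.336 3.608 -0.559
vertex -1.744 3.182 -0.808
endloop
endfacet
facet normal -0.436 0.727 -0.531
outer loop
vertex -2.028 4.764 -1.404
vertex -2.436 4.338 -1.652
vertex -2.5 4.688 -1.12
endloop
endfacet
facet normal 0.299 0.673 0.676
outer loop
vertex -2.028 4.764 -1.404
vertex -2.5 4.688 -1.12
vertex -1.336 3.608 -0.559
endloop
endfacet
facet normal 0.298 0.673 0.677
outer loop
vertex -1.336 3.608 -0.559
vertex -2.5 4.688 -1.12
vertex -1.808 3.532 -0.276
endloop
endfacet
facet normal 0.435 -0.727 0.531
outer loop
vertex -1.336 3.608 -0.559
vertex -1.808 3.532 -0.276
vertex -1.744 3.182 -0.808
endloop
endfacet
facet normal -0.434 0.728 -0.531
outer loop
vertex -2.5 4.688 -1.12
vertex -2.436 4.338 -1.652
vertex -2.924 4.349 -1.238
endloop
endfacet
facet normal -0.478 0.313 0.821
outer loop
vertex -2.5 4.688 -1.12
vertex -2.924 4.349 -1.238
vertex -1.808 3.532 -0.276
endloop
endfacet
facet normal -0.478 0.313 0.821
outer loop
vertex -1.808 3.532 -0.276
vertex -2.924 4.349 -1.238
vertex -2.231 3.193 -0.393
endloop
endfacet
facet normal 0.436 -0.727 0.531
outer loop
vertex -1.808 3.532 -0.276
vertex -2.231 3.193 -0.393
vertex -1.744 3.182 -0.808
endloop
endfacet
facet normal -0.435 0.726 -0.532
outer loop
vertex -2.924 4.349 -1.238
vertex -2.436 4.338 -1.652
vertex -2.98 4.001 -1.667
endloop
endfacet
facet normal -0.894 -0.283 0.346
outer loop
vertex -2.924 4.349 -1.238
vertex -2.98 4.001 -1.667
vertex -2.231 3.193 -0.393
endloop
endfacet
facet normal -0.894 -0.282 0.347
outer loop
vertex -2.231 3.193 -0.393
vertex -2.98 4.001 -1.667
vertex -2.288 2.845 -0.823
endloop
endfacet
facet normal 0.436 -0.727 0.531
outer loop
vertex -2.231 3.193 -0.393
vertex -2.288 2.845 -0.823
vertex -1.744 3.182 -0.808
endloop
endfacet
facet normal -0.436 0.727 -0.531
outer loop
vertex -2.98 4.001 -1.667
vertex -2.436 4.338 -1.652
vertex -2.627 3.907 -2.085
endloop
endfacet
facet normal -0.637 -0.665 -0.389
outer loop
vertex -2.98 4.001 -1.667
vertex -2.627 3.907 -2.085
vertex -2.288 2.845 -0.823
endloop
endfacet
facet normal -0.637 -0.665 -0.389
outer loop
vertex -2.288 2.845 -0.823
vertex -2.627 3.907 -2.085
vertex -1.935 2.751 -1.241
endloop
endfacet
facet normal 0.436 -0.727 0.531
outer loop
vertex -2.288 2.845 -0.823
vertex -1.935 2.751 -1.241
vertex -1.744 3.182 -0.808
endloop
endfacet
facet normal -0.435 0.727 -0.532
outer loop
vertex -2.627 3.907 -2.085
vertex -2.436 4.338 -1.652
vertex -2.13 4.137 -2.177
endloop
endfacet
facet normal 0.099 -0.547 -0.831
outer loop
vertex -2.627 3.907 -2.085
vertex -2.13 4.137 -2.177
vertex -1.935 2.751 -1.241
endloop
endfacet
facet normal 0.100 -0.547 -0.831
outer loop
vertex -1.935 2.751 -1.241
vertex -2.13 4.137 -2.177
vertex -1.438 2.982 -1.333
endloop
endfacet
facet normal 0.436 -0.727 0.531
outer loop
vertex -1.935 2.751 -1.241
vertex -1.438 2.982 -1.333
vertex -1.744 3.182 -0.808
endloop
endfacet
facet normal -0.436 0.726 -0.532
outer loop
vertex -2.13 4.137 -2.177
vertex -2.436 4.338 -1.652
vertex -1.864 4.519 -1.874
endloop
endfacet
facet normal 0.762 -0.017 -0.648
outer loop
vertex -2.13 4.137 -2.177
vertex -1.864 4.519 -1.874
vertex -1.438 2.982 -1.333
endloop
endfacet
facet normal 0.761 -0.017 -0.649
outer loop
vertex -1.438 2.982 -1.333
vertex -1.864 4.519 -1.874
vertex -1.171 3.363 -1.03
endloop
endfacet
facet normal 0.435 -0.727 0.531
outer loop
vertex -1.438 2.982 -1.333
vertex -1.171 3.363 -1.03
vertex -1.744 3.182 -0.808
endloop
endfacet

endsolid


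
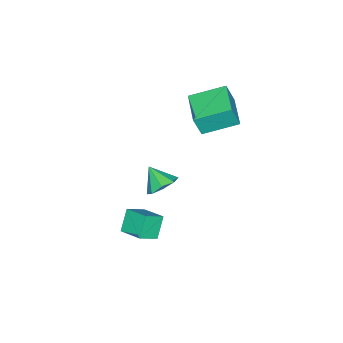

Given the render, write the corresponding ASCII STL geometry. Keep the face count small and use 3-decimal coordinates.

solid 
facet normal -0.544 0.776 0.320
outer loop
vertex -3.816 -1.499 3.973
vertex -2.508 -0.534 3.858
vertex -4.121 -1.226 2.792
endloop
endfacet
facet normal -0.802 -0.593 0.070
outer loop
vertex -3.152 -2.606 2.222
vertex -3.816 -1.499 3.973
vertex -4.121 -1.226 2.792
endloop
endfacet
facet normal -0.544 0.776 0.320
outer loop
vertex -4.121 -1.226 2.792
vertex -2.508 -0.534 3.858
vertex -2.812 -0.26 2.677
endloop
endfacet
facet normal -0.244 0.219 -0.945
outer loop
vertex -2.812 -0.26 2.677
vertex -3.152 -2.606 2.222
vertex -4.121 -1.226 2.792
endloop
endfacet
facet normal 0.244 -0.219 0.945
outer loop
vertex -3.816 -1.499 3.973
vertex -1.539 -1.914 3.288
vertex -2.508 -0.534 3.858
endloop
endfacet
facet normal -0.803 -0.592 0.069
outer loop
vertex -2.848 -2.88 3.403
vertex -3.816 -1.499 3.973
vertex -3.152 -2.606 2.222
endloop
endfacet
facet normal 0.244 -0.219 0.945
outer loop
vertex -2.848 -2.88 3.403
vertex -1.539 -1.914 3.288
vertex -3.816 -1.499 3.973
endloop
endfacet
facet normal 0.803 0.592 -0.069
outer loop
vertex -2.508 -0.534 3.858
vertex -1.539 -1.914 3.288
vertex -2.812 -0.26 2.677
endloop
endfacet
facet normal -0.244 0.219 -0.945
outer loop
vertex -1.844 -1.641 2.107
vertex -3.152 -2.606 2.222
vertex -2.812 -0.26 2.677
endloop
endfacet
facet normal 0.803 0.592 -0.071
outer loop
vertex -2.812 -0.26 2.677
vertex -1.539 -1.914 3.288
vertex -1.844 -1.641 2.107
endloop
endfacet
facet normal 0.544 -0.776 -0.320
outer loop
vertex -1.844 -1.641 2.107
vertex -2.848 -2.88 3.403
vertex -3.152 -2.606 2.222
endloop
endfacet
facet normal 0.544 -0.776 -0.320
outer loop
vertex -1.539 -1.914 3.288
vertex -2.848 -2.88 3.403
vertex -1.844 -1.641 2.107
endloop
endfacet
facet normal -0.644 -0.098 0.758
outer loop
vertex 2.201 -3.122 -0.409
vertex 2.49 -2.014 -0.02
vertex 1.409 -2.699 -1.027
endloop
endfacet
facet normal -0.239 -0.916 -0.321
outer loop
vertex 2.15 -2.586 -1.9
vertex 2.201 -3.122 -0.409
vertex 1.409 -2.699 -1.027
endloop
endfacet
facet normal -0.644 -0.098 0.758
outer loop
vertex 1.409 -2.699 -1.027
vertex 2.49 -2.014 -0.02
vertex 1.698 -1.59 -0.638
endloop
endfacet
facet normal -0.727 0.388 -0.567
outer loop
vertex 1.698 -1.59 -0.638
vertex 2.15 -2.586 -1.9
vertex 1.409 -2.699 -1.027
endloop
endfacet
facet normal 0.727 -0.388 0.567
outer loop
vertex 2.201 -3.122 -0.409
vertex 3.231 -1.901 -0.893
vertex 2.49 -2.014 -0.02
endloop
endfacet
facet normal -0.240 -0.916 -0.321
outer loop
vertex 2.942 -3.01 -1.282
vertex 2.201 -3.122 -0.409
vertex 2.15 -2.586 -1.9
endloop
endfacet
facet normal 0.727 -0.388 0.567
outer loop
vertex 2.942 -3.01 -1.282
vertex 3.231 -1.901 -0.893
vertex 2.201 -3.122 -0.409
endloop
endfacet
facet normal 0.239 0.916 0.322
outer loop
vertex 2.49 -2.014 -0.02
vertex 3.231 -1.901 -0.893
vertex 1.698 -1.59 -0.638
endloop
endfacet
facet normal -0.726 0.388 -0.567
outer loop
vertex 2.439 -1.478 -1.511
vertex 2.15 -2.586 -1.9
vertex 1.698 -1.59 -0.638
endloop
endfacet
facet normal 0.239 0.916 0.321
outer loop
vertex 1.698 -1.59 -0.638
vertex 3.231 -1.901 -0.893
vertex 2.439 -1.478 -1.511
endloop
endfacet
facet normal 0.644 0.098 -0.758
outer loop
vertex 2.439 -1.478 -1.511
vertex 2.942 -3.01 -1.282
vertex 2.15 -2.586 -1.9
endloop
endfacet
facet normal 0.644 0.098 -0.758
outer loop
vertex 3.231 -1.901 -0.893
vertex 2.942 -3.01 -1.282
vertex 2.439 -1.478 -1.511
endloop
endfacet
facet normal 0.197 0.706 -0.681
outer loop
vertex -0.504 -3.68 -2.32
vertex -1.092 -3.196 -1.988
vertex -0.279 -3.301 -1.862
endloop
endfacet
facet normal 0.665 -0.702 0.255
outer loop
vertex -0.504 -3.68 -2.32
vertex -0.279 -3.301 -1.862
vertex -1.328 -4.044 -1.172
endloop
endfacet
facet normal 0.197 0.705 -0.681
outer loop
vertex -0.279 -3.301 -1.862
vertex -1.092 -3.196 -1.988
vertex -0.529 -2.861 -1.479
endloop
endfacet
facet normal 0.651 -0.254 0.716
outer loop
vertex -0.279 -3.301 -1.862
vertex -0.529 -2.861 -1.479
vertex -1.328 -4.044 -1.172
endloop
endfacet
facet normal 0.196 0.706 -0.681
outer loop
vertex -0.529 -2.861 -1.479
vertex -1.092 -3.196 -1.988
vertex -1.11 -2.618 -1.394
endloop
endfacet
facet normal 0.193 0.122 0.973
outer loop
vertex -0.529 -2.861 -1.479
vertex -1.11 -2.618 -1.394
vertex -1.328 -4.044 -1.172
endloop
endfacet
facet normal 0.196 0.706 -0.681
outer loop
vertex -1.11 -2.618 -1.394
vertex -1.092 -3.196 -1.988
vertex -1.68 -2.713 -1.657
endloop
endfacet
facet normal -0.438 0.203 0.876
outer loop
vertex -1.11 -2.618 -1.394
vertex -1.68 -2.713 -1.657
vertex -1.328 -4.044 -1.172
endloop
endfacet
facet normal 0.196 0.705 -0.682
outer loop
vertex -1.68 -2.713 -1.657
vertex -1.092 -3.196 -1.988
vertex -1.906 -3.092 -2.114
endloop
endfacet
facet normal -0.875 -0.057 0.480
outer loop
vertex -1.68 -2.713 -1.657
vertex -1.906 -3.092 -2.114
vertex -1.328 -4.044 -1.172
endloop
endfacet
facet normal 0.196 0.706 -0.681
outer loop
vertex -1.906 -3.092 -2.114
vertex -1.092 -3.196 -1.988
vertex -1.655 -3.532 -2.498
endloop
endfacet
facet normal -0.862 -0.507 0.017
outer loop
vertex -1.906 -3.092 -2.114
vertex -1.655 -3.532 -2.498
vertex -1.328 -4.044 -1.172
endloop
endfacet
facet normal 0.196 0.706 -0.681
outer loop
vertex -1.655 -3.532 -2.498
vertex -1.092 -3.196 -1.988
vertex -1.075 -3.775 -2.583
endloop
endfacet
facet normal -0.405 -0.882 -0.241
outer loop
vertex -1.655 -3.532 -2.498
vertex -1.075 -3.775 -2.583
vertex -1.328 -4.044 -1.172
endloop
endfacet
facet normal 0.196 0.706 -0.681
outer loop
vertex -1.075 -3.775 -2.583
vertex -1.092 -3.196 -1.988
vertex -0.504 -3.68 -2.32
endloop
endfacet
facet normal 0.226 -0.964 -0.143
outer loop
vertex -1.075 -3.775 -2.583
vertex -0.504 -3.68 -2.32
vertex -1.328 -4.044 -1.172
endloop
endfacet

endsolid


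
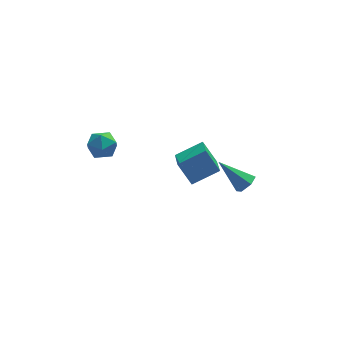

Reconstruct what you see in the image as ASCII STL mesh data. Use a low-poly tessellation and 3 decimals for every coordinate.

solid 
facet normal 0.540 0.084 0.837
outer loop
vertex -2.525 1.776 3.071
vertex -3.134 1.145 3.527
vertex -2.339 0.806 3.048
endloop
endfacet
facet normal 0.950 0.176 0.259
outer loop
vertex -2.525 1.776 3.071
vertex -2.339 0.806 3.048
vertex -2.218 1.352 2.233
endloop
endfacet
facet normal 0.683 0.721 -0.115
outer loop
vertex -2.525 1.776 3.071
vertex -2.218 1.352 2.233
vertex -2.937 2.029 2.209
endloop
endfacet
facet normal 0.109 0.967 0.232
outer loop
vertex -2.525 1.776 3.071
vertex -2.937 2.029 2.209
vertex -3.504 1.901 3.009
endloop
endfacet
facet normal 0.021 0.572 0.820
outer loop
vertex -2.525 1.776 3.071
vertex -3.504 1.901 3.009
vertex -3.134 1.145 3.527
endloop
endfacet
facet normal 0.900 -0.412 -0.142
outer loop
vertex -2.218 1.352 2.233
vertex -2.339 0.806 3.048
vertex -2.636 0.459 2.171
endloop
endfacet
facet normal 0.238 -0.561 0.792
outer loop
vertex -2.339 0.806 3.048
vertex -3.134 1.145 3.527
vertex -3.203 0.331 2.971
endloop
endfacet
facet normal -0.603 0.229 0.765
outer loop
vertex -3.134 1.145 3.527
vertex -3.504 1.901 3.009
vertex -3.922 1.008 2.947
endloop
endfacet
facet normal -0.460 0.868 -0.187
outer loop
vertex -3.504 1.901 3.009
vertex -2.937 2.029 2.209
vertex -3.801 1.554 2.132
endloop
endfacet
facet normal 0.468 0.471 -0.748
outer loop
vertex -2.937 2.029 2.209
vertex -2.218 1.352 2.233
vertex -3.006 1.215 1.653
endloop
endfacet
facet normal -0.109 -0.967 -0.232
outer loop
vertex -3.615 0.584 2.109
vertex -2.636 0.459 2.171
vertex -3.203 0.331 2.971
endloop
endfacet
facet normal -0.683 -0.721 0.115
outer loop
vertex -3.615 0.584 2.109
vertex -3.203 0.331 2.971
vertex -3.922 1.008 2.947
endloop
endfacet
facet normal -0.950 -0.176 -0.259
outer loop
vertex -3.615 0.584 2.109
vertex -3.922 1.008 2.947
vertex -3.801 1.554 2.132
endloop
endfacet
facet normal -0.540 -0.084 -0.837
outer loop
vertex -3.615 0.584 2.109
vertex -3.801 1.554 2.132
vertex -3.006 1.215 1.653
endloop
endfacet
facet normal -0.021 -0.572 -0.820
outer loop
vertex -3.615 0.584 2.109
vertex -3.006 1.215 1.653
vertex -2.636 0.459 2.171
endloop
endfacet
facet normal 0.460 -0.868 0.187
outer loop
vertex -3.203 0.331 2.971
vertex -2.636 0.459 2.171
vertex -2.339 0.806 3.048
endloop
endfacet
facet normal -0.468 -0.471 0.748
outer loop
vertex -3.922 1.008 2.947
vertex -3.203 0.331 2.971
vertex -3.134 1.145 3.527
endloop
endfacet
facet normal -0.900 0.412 0.142
outer loop
vertex -3.801 1.554 2.132
vertex -3.922 1.008 2.947
vertex -3.504 1.901 3.009
endloop
endfacet
facet normal -0.238 0.561 -0.792
outer loop
vertex -3.006 1.215 1.653
vertex -3.801 1.554 2.132
vertex -2.937 2.029 2.209
endloop
endfacet
facet normal 0.603 -0.229 -0.765
outer loop
vertex -2.636 0.459 2.171
vertex -3.006 1.215 1.653
vertex -2.218 1.352 2.233
endloop
endfacet
facet normal -0.903 -0.092 -0.419
outer loop
vertex 0.277 -2.974 4.082
vertex 0.536 -1.135 3.123
vertex 0.902 -3.683 2.891
endloop
endfacet
facet normal -0.124 -0.880 0.459
outer loop
vertex 2.464 -3.525 3.617
vertex 0.277 -2.974 4.082
vertex 0.902 -3.683 2.891
endloop
endfacet
facet normal -0.903 -0.092 -0.419
outer loop
vertex 0.902 -3.683 2.891
vertex 0.536 -1.135 3.123
vertex 1.161 -1.844 1.932
endloop
endfacet
facet normal 0.411 -0.466 -0.783
outer loop
vertex 1.161 -1.844 1.932
vertex 2.464 -3.525 3.617
vertex 0.902 -3.683 2.891
endloop
endfacet
facet normal -0.411 0.466 0.783
outer loop
vertex 0.277 -2.974 4.082
vertex 2.098 -0.977 3.849
vertex 0.536 -1.135 3.123
endloop
endfacet
facet normal -0.124 -0.880 0.459
outer loop
vertex 1.839 -2.816 4.808
vertex 0.277 -2.974 4.082
vertex 2.464 -3.525 3.617
endloop
endfacet
facet normal -0.411 0.466 0.783
outer loop
vertex 1.839 -2.816 4.808
vertex 2.098 -0.977 3.849
vertex 0.277 -2.974 4.082
endloop
endfacet
facet normal 0.124 0.880 -0.459
outer loop
vertex 0.536 -1.135 3.123
vertex 2.098 -0.977 3.849
vertex 1.161 -1.844 1.932
endloop
endfacet
facet normal 0.411 -0.466 -0.783
outer loop
vertex 2.723 -1.686 2.658
vertex 2.464 -3.525 3.617
vertex 1.161 -1.844 1.932
endloop
endfacet
facet normal 0.124 0.880 -0.459
outer loop
vertex 1.161 -1.844 1.932
vertex 2.098 -0.977 3.849
vertex 2.723 -1.686 2.658
endloop
endfacet
facet normal 0.903 0.092 0.419
outer loop
vertex 2.723 -1.686 2.658
vertex 1.839 -2.816 4.808
vertex 2.464 -3.525 3.617
endloop
endfacet
facet normal 0.903 0.092 0.419
outer loop
vertex 2.098 -0.977 3.849
vertex 1.839 -2.816 4.808
vertex 2.723 -1.686 2.658
endloop
endfacet
facet normal 0.629 -0.402 -0.666
outer loop
vertex 5.234 -0.565 -0.313
vertex 4.679 -0.629 -0.799
vertex 5.088 -0.013 -0.784
endloop
endfacet
facet normal 0.545 0.623 0.561
outer loop
vertex 5.234 -0.565 -0.313
vertex 5.088 -0.013 -0.784
vertex 3.301 0.249 0.659
endloop
endfacet
facet normal 0.629 -0.401 -0.666
outer loop
vertex 5.088 -0.013 -0.784
vertex 4.679 -0.629 -0.799
vertex 4.534 -0.077 -1.269
endloop
endfacet
facet normal 0.021 0.988 -0.154
outer loop
vertex 5.088 -0.013 -0.784
vertex 4.534 -0.077 -1.269
vertex 3.301 0.249 0.659
endloop
endfacet
facet normal 0.630 -0.401 -0.665
outer loop
vertex 4.534 -0.077 -1.269
vertex 4.679 -0.629 -0.799
vertex 4.125 -0.693 -1.285
endloop
endfacet
facet normal -0.701 0.479 -0.529
outer loop
vertex 4.534 -0.077 -1.269
vertex 4.125 -0.693 -1.285
vertex 3.301 0.249 0.659
endloop
endfacet
facet normal 0.630 -0.401 -0.665
outer loop
vertex 4.125 -0.693 -1.285
vertex 4.679 -0.629 -0.799
vertex 4.27 -1.246 -0.814
endloop
endfacet
facet normal -0.898 -0.396 -0.189
outer loop
vertex 4.125 -0.693 -1.285
vertex 4.27 -1.246 -0.814
vertex 3.301 0.249 0.659
endloop
endfacet
facet normal 0.629 -0.401 -0.667
outer loop
vertex 4.27 -1.246 -0.814
vertex 4.679 -0.629 -0.799
vertex 4.825 -1.182 -0.329
endloop
endfacet
facet normal -0.374 -0.763 0.528
outer loop
vertex 4.27 -1.246 -0.814
vertex 4.825 -1.182 -0.329
vertex 3.301 0.249 0.659
endloop
endfacet
facet normal 0.629 -0.400 -0.666
outer loop
vertex 4.825 -1.182 -0.329
vertex 4.679 -0.629 -0.799
vertex 5.234 -0.565 -0.313
endloop
endfacet
facet normal 0.347 -0.254 0.903
outer loop
vertex 4.825 -1.182 -0.329
vertex 5.234 -0.565 -0.313
vertex 3.301 0.249 0.659
endloop
endfacet

endsolid


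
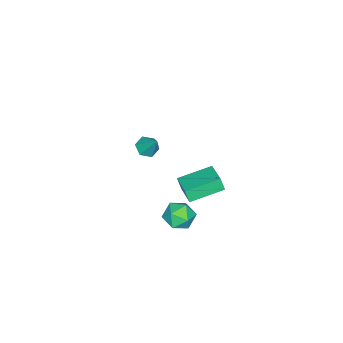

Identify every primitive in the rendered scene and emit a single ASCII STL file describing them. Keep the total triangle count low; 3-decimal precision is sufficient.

solid 
facet normal 0.046 0.993 -0.104
outer loop
vertex 3.585 2.176 -2.593
vertex 2.898 2.277 -1.935
vertex 3.818 2.262 -1.669
endloop
endfacet
facet normal 0.681 0.694 -0.236
outer loop
vertex 3.585 2.176 -2.593
vertex 3.818 2.262 -1.669
vertex 4.274 1.627 -2.22
endloop
endfacet
facet normal 0.597 0.227 -0.769
outer loop
vertex 3.585 2.176 -2.593
vertex 4.274 1.627 -2.22
vertex 3.637 1.249 -2.826
endloop
endfacet
facet normal -0.088 0.238 -0.967
outer loop
vertex 3.585 2.176 -2.593
vertex 3.637 1.249 -2.826
vertex 2.787 1.651 -2.65
endloop
endfacet
facet normal -0.428 0.712 -0.557
outer loop
vertex 3.585 2.176 -2.593
vertex 2.787 1.651 -2.65
vertex 2.898 2.277 -1.935
endloop
endfacet
facet normal 0.878 0.330 0.346
outer loop
vertex 4.274 1.627 -2.22
vertex 3.818 2.262 -1.669
vertex 4.013 1.389 -1.33
endloop
endfacet
facet normal -0.148 0.816 0.558
outer loop
vertex 3.818 2.262 -1.669
vertex 2.898 2.277 -1.935
vertex 3.163 1.791 -1.154
endloop
endfacet
facet normal -0.917 0.360 -0.173
outer loop
vertex 2.898 2.277 -1.935
vertex 2.787 1.651 -2.65
vertex 2.526 1.413 -1.76
endloop
endfacet
facet normal -0.366 -0.407 -0.837
outer loop
vertex 2.787 1.651 -2.65
vertex 3.637 1.249 -2.826
vertex 2.982 0.778 -2.311
endloop
endfacet
facet normal 0.743 -0.425 -0.517
outer loop
vertex 3.637 1.249 -2.826
vertex 4.274 1.627 -2.22
vertex 3.902 0.763 -2.045
endloop
endfacet
facet normal 0.088 -0.238 0.967
outer loop
vertex 3.215 0.864 -1.387
vertex 4.013 1.389 -1.33
vertex 3.163 1.791 -1.154
endloop
endfacet
facet normal -0.597 -0.227 0.769
outer loop
vertex 3.215 0.864 -1.387
vertex 3.163 1.791 -1.154
vertex 2.526 1.413 -1.76
endloop
endfacet
facet normal -0.681 -0.694 0.236
outer loop
vertex 3.215 0.864 -1.387
vertex 2.526 1.413 -1.76
vertex 2.982 0.778 -2.311
endloop
endfacet
facet normal -0.046 -0.993 0.104
outer loop
vertex 3.215 0.864 -1.387
vertex 2.982 0.778 -2.311
vertex 3.902 0.763 -2.045
endloop
endfacet
facet normal 0.428 -0.712 0.557
outer loop
vertex 3.215 0.864 -1.387
vertex 3.902 0.763 -2.045
vertex 4.013 1.389 -1.33
endloop
endfacet
facet normal 0.366 0.407 0.837
outer loop
vertex 3.163 1.791 -1.154
vertex 4.013 1.389 -1.33
vertex 3.818 2.262 -1.669
endloop
endfacet
facet normal -0.743 0.425 0.517
outer loop
vertex 2.526 1.413 -1.76
vertex 3.163 1.791 -1.154
vertex 2.898 2.277 -1.935
endloop
endfacet
facet normal -0.878 -0.330 -0.346
outer loop
vertex 2.982 0.778 -2.311
vertex 2.526 1.413 -1.76
vertex 2.787 1.651 -2.65
endloop
endfacet
facet normal 0.148 -0.816 -0.558
outer loop
vertex 3.902 0.763 -2.045
vertex 2.982 0.778 -2.311
vertex 3.637 1.249 -2.826
endloop
endfacet
facet normal 0.917 -0.360 0.173
outer loop
vertex 4.013 1.389 -1.33
vertex 3.902 0.763 -2.045
vertex 4.274 1.627 -2.22
endloop
endfacet
facet normal -0.681 -0.690 -0.245
outer loop
vertex 3.662 1.541 1.477
vertex 2.249 2.78 1.915
vertex 3.663 1.818 0.695
endloop
endfacet
facet normal 0.732 -0.642 -0.227
outer loop
vertex 4.691 2.86 1.065
vertex 3.662 1.541 1.477
vertex 3.663 1.818 0.695
endloop
endfacet
facet normal -0.681 -0.690 -0.245
outer loop
vertex 3.663 1.818 0.695
vertex 2.249 2.78 1.915
vertex 2.25 3.057 1.132
endloop
endfacet
facet normal 0.001 0.334 -0.943
outer loop
vertex 2.25 3.057 1.132
vertex 4.691 2.86 1.065
vertex 3.663 1.818 0.695
endloop
endfacet
facet normal -0.001 -0.334 0.943
outer loop
vertex 3.662 1.541 1.477
vertex 3.277 3.822 2.285
vertex 2.249 2.78 1.915
endloop
endfacet
facet normal 0.732 -0.642 -0.226
outer loop
vertex 4.69 2.583 1.848
vertex 3.662 1.541 1.477
vertex 4.691 2.86 1.065
endloop
endfacet
facet normal -0.001 -0.334 0.943
outer loop
vertex 4.69 2.583 1.848
vertex 3.277 3.822 2.285
vertex 3.662 1.541 1.477
endloop
endfacet
facet normal -0.732 0.642 0.226
outer loop
vertex 2.249 2.78 1.915
vertex 3.277 3.822 2.285
vertex 2.25 3.057 1.132
endloop
endfacet
facet normal 0.001 0.334 -0.942
outer loop
vertex 3.278 4.099 1.503
vertex 4.691 2.86 1.065
vertex 2.25 3.057 1.132
endloop
endfacet
facet normal -0.732 0.642 0.226
outer loop
vertex 2.25 3.057 1.132
vertex 3.277 3.822 2.285
vertex 3.278 4.099 1.503
endloop
endfacet
facet normal 0.681 0.690 0.245
outer loop
vertex 3.278 4.099 1.503
vertex 4.69 2.583 1.848
vertex 4.691 2.86 1.065
endloop
endfacet
facet normal 0.681 0.690 0.245
outer loop
vertex 3.277 3.822 2.285
vertex 4.69 2.583 1.848
vertex 3.278 4.099 1.503
endloop
endfacet
facet normal -0.240 -0.561 -0.792
outer loop
vertex -2.64 -4.81 -4.143
vertex -3.038 -4.26 -4.412
vertex -2.332 -4.318 -4.585
endloop
endfacet
facet normal 0.901 -0.235 0.366
outer loop
vertex -2.64 -4.81 -4.143
vertex -2.332 -4.318 -4.585
vertex -2.662 -3.38 -3.168
endloop
endfacet
facet normal -0.240 -0.561 -0.792
outer loop
vertex -2.332 -4.318 -4.585
vertex -3.038 -4.26 -4.412
vertex -2.73 -3.768 -4.854
endloop
endfacet
facet normal 0.835 0.528 -0.155
outer loop
vertex -2.332 -4.318 -4.585
vertex -2.73 -3.768 -4.854
vertex -2.662 -3.38 -3.168
endloop
endfacet
facet normal -0.239 -0.562 -0.792
outer loop
vertex -2.73 -3.768 -4.854
vertex -3.038 -4.26 -4.412
vertex -3.437 -3.711 -4.681
endloop
endfacet
facet normal 0.023 0.974 -0.225
outer loop
vertex -2.73 -3.768 -4.854
vertex -3.437 -3.711 -4.681
vertex -2.662 -3.38 -3.168
endloop
endfacet
facet normal -0.240 -0.562 -0.791
outer loop
vertex -3.437 -3.711 -4.681
vertex -3.038 -4.26 -4.412
vertex -3.745 -4.203 -4.238
endloop
endfacet
facet normal -0.721 0.655 0.226
outer loop
vertex -3.437 -3.711 -4.681
vertex -3.745 -4.203 -4.238
vertex -2.662 -3.38 -3.168
endloop
endfacet
facet normal -0.240 -0.560 -0.793
outer loop
vertex -3.745 -4.203 -4.238
vertex -3.038 -4.26 -4.412
vertex -3.347 -4.753 -3.97
endloop
endfacet
facet normal -0.655 -0.110 0.748
outer loop
vertex -3.745 -4.203 -4.238
vertex -3.347 -4.753 -3.97
vertex -2.662 -3.38 -3.168
endloop
endfacet
facet normal -0.239 -0.561 -0.793
outer loop
vertex -3.347 -4.753 -3.97
vertex -3.038 -4.26 -4.412
vertex -2.64 -4.81 -4.143
endloop
endfacet
facet normal 0.155 -0.555 0.817
outer loop
vertex -3.347 -4.753 -3.97
vertex -2.64 -4.81 -4.143
vertex -2.662 -3.38 -3.168
endloop
endfacet

endsolid


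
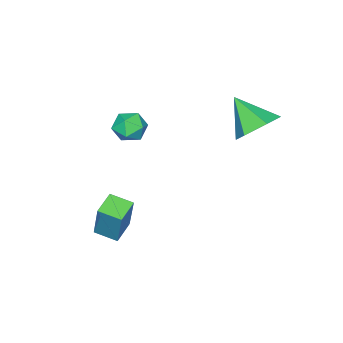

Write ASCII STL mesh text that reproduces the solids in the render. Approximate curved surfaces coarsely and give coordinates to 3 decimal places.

solid 
facet normal -0.946 -0.213 0.244
outer loop
vertex 2.174 -3.249 -0.287
vertex 1.933 -2.405 -0.485
vertex 1.878 -3.695 -1.826
endloop
endfacet
facet normal 0.268 -0.938 0.220
outer loop
vertex 2.767 -3.495 -2.055
vertex 2.174 -3.249 -0.287
vertex 1.878 -3.695 -1.826
endloop
endfacet
facet normal -0.946 -0.213 0.244
outer loop
vertex 1.878 -3.695 -1.826
vertex 1.933 -2.405 -0.485
vertex 1.637 -2.851 -2.024
endloop
endfacet
facet normal -0.182 -0.273 -0.945
outer loop
vertex 1.637 -2.851 -2.024
vertex 2.767 -3.495 -2.055
vertex 1.878 -3.695 -1.826
endloop
endfacet
facet normal 0.182 0.273 0.945
outer loop
vertex 2.174 -3.249 -0.287
vertex 2.822 -2.205 -0.714
vertex 1.933 -2.405 -0.485
endloop
endfacet
facet normal 0.268 -0.938 0.220
outer loop
vertex 3.063 -3.049 -0.516
vertex 2.174 -3.249 -0.287
vertex 2.767 -3.495 -2.055
endloop
endfacet
facet normal 0.182 0.273 0.945
outer loop
vertex 3.063 -3.049 -0.516
vertex 2.822 -2.205 -0.714
vertex 2.174 -3.249 -0.287
endloop
endfacet
facet normal -0.268 0.938 -0.220
outer loop
vertex 1.933 -2.405 -0.485
vertex 2.822 -2.205 -0.714
vertex 1.637 -2.851 -2.024
endloop
endfacet
facet normal -0.182 -0.273 -0.945
outer loop
vertex 2.526 -2.651 -2.253
vertex 2.767 -3.495 -2.055
vertex 1.637 -2.851 -2.024
endloop
endfacet
facet normal -0.268 0.938 -0.220
outer loop
vertex 1.637 -2.851 -2.024
vertex 2.822 -2.205 -0.714
vertex 2.526 -2.651 -2.253
endloop
endfacet
facet normal 0.946 0.213 -0.244
outer loop
vertex 2.526 -2.651 -2.253
vertex 3.063 -3.049 -0.516
vertex 2.767 -3.495 -2.055
endloop
endfacet
facet normal 0.946 0.213 -0.244
outer loop
vertex 2.822 -2.205 -0.714
vertex 3.063 -3.049 -0.516
vertex 2.526 -2.651 -2.253
endloop
endfacet
facet normal -0.544 0.688 0.481
outer loop
vertex -0.244 -3.52 1.746
vertex -0.042 -3.785 2.354
vertex 0.33 -3.282 2.055
endloop
endfacet
facet normal -0.311 0.939 -0.146
outer loop
vertex -0.244 -3.52 1.746
vertex 0.33 -3.282 2.055
vertex 0.325 -3.39 1.369
endloop
endfacet
facet normal -0.553 0.508 -0.660
outer loop
vertex -0.244 -3.52 1.746
vertex 0.325 -3.39 1.369
vertex -0.051 -3.961 1.245
endloop
endfacet
facet normal -0.936 -0.009 -0.352
outer loop
vertex -0.244 -3.52 1.746
vertex -0.051 -3.961 1.245
vertex -0.278 -4.205 1.854
endloop
endfacet
facet normal -0.930 0.102 0.353
outer loop
vertex -0.244 -3.52 1.746
vertex -0.278 -4.205 1.854
vertex -0.042 -3.785 2.354
endloop
endfacet
facet normal 0.402 0.904 -0.145
outer loop
vertex 0.325 -3.39 1.369
vertex 0.33 -3.282 2.055
vertex 0.878 -3.575 1.746
endloop
endfacet
facet normal 0.023 0.498 0.867
outer loop
vertex 0.33 -3.282 2.055
vertex -0.042 -3.785 2.354
vertex 0.651 -3.819 2.355
endloop
endfacet
facet normal -0.601 -0.449 0.661
outer loop
vertex -0.042 -3.785 2.354
vertex -0.278 -4.205 1.854
vertex 0.275 -4.39 2.231
endloop
endfacet
facet normal -0.609 -0.632 -0.480
outer loop
vertex -0.278 -4.205 1.854
vertex -0.051 -3.961 1.245
vertex 0.27 -4.498 1.545
endloop
endfacet
facet normal 0.011 0.205 -0.979
outer loop
vertex -0.051 -3.961 1.245
vertex 0.325 -3.39 1.369
vertex 0.642 -3.995 1.246
endloop
endfacet
facet normal 0.936 0.009 0.352
outer loop
vertex 0.844 -4.26 1.854
vertex 0.878 -3.575 1.746
vertex 0.651 -3.819 2.355
endloop
endfacet
facet normal 0.553 -0.508 0.660
outer loop
vertex 0.844 -4.26 1.854
vertex 0.651 -3.819 2.355
vertex 0.275 -4.39 2.231
endloop
endfacet
facet normal 0.311 -0.939 0.146
outer loop
vertex 0.844 -4.26 1.854
vertex 0.275 -4.39 2.231
vertex 0.27 -4.498 1.545
endloop
endfacet
facet normal 0.544 -0.688 -0.481
outer loop
vertex 0.844 -4.26 1.854
vertex 0.27 -4.498 1.545
vertex 0.642 -3.995 1.246
endloop
endfacet
facet normal 0.930 -0.102 -0.353
outer loop
vertex 0.844 -4.26 1.854
vertex 0.642 -3.995 1.246
vertex 0.878 -3.575 1.746
endloop
endfacet
facet normal 0.609 0.632 0.480
outer loop
vertex 0.651 -3.819 2.355
vertex 0.878 -3.575 1.746
vertex 0.33 -3.282 2.055
endloop
endfacet
facet normal -0.011 -0.205 0.979
outer loop
vertex 0.275 -4.39 2.231
vertex 0.651 -3.819 2.355
vertex -0.042 -3.785 2.354
endloop
endfacet
facet normal -0.402 -0.904 0.145
outer loop
vertex 0.27 -4.498 1.545
vertex 0.275 -4.39 2.231
vertex -0.278 -4.205 1.854
endloop
endfacet
facet normal -0.023 -0.498 -0.867
outer loop
vertex 0.642 -3.995 1.246
vertex 0.27 -4.498 1.545
vertex -0.051 -3.961 1.245
endloop
endfacet
facet normal 0.601 0.449 -0.661
outer loop
vertex 0.878 -3.575 1.746
vertex 0.642 -3.995 1.246
vertex 0.325 -3.39 1.369
endloop
endfacet
facet normal 0.080 0.736 -0.672
outer loop
vertex -0.858 0.113 2.487
vertex -1.749 0.053 2.315
vertex -1.448 0.614 2.965
endloop
endfacet
facet normal 0.637 0.014 0.771
outer loop
vertex -0.858 0.113 2.487
vertex -1.448 0.614 2.965
vertex -1.871 -1.073 3.345
endloop
endfacet
facet normal 0.080 0.736 -0.672
outer loop
vertex -1.448 0.614 2.965
vertex -1.749 0.053 2.315
vertex -2.34 0.554 2.793
endloop
endfacet
facet normal -0.200 0.263 0.944
outer loop
vertex -1.448 0.614 2.965
vertex -2.34 0.554 2.793
vertex -1.871 -1.073 3.345
endloop
endfacet
facet normal 0.079 0.736 -0.673
outer loop
vertex -2.34 0.554 2.793
vertex -1.749 0.053 2.315
vertex -2.641 -0.008 2.143
endloop
endfacet
facet normal -0.873 -0.088 0.481
outer loop
vertex -2.34 0.554 2.793
vertex -2.641 -0.008 2.143
vertex -1.871 -1.073 3.345
endloop
endfacet
facet normal 0.080 0.735 -0.673
outer loop
vertex -2.641 -0.008 2.143
vertex -1.749 0.053 2.315
vertex -2.05 -0.509 1.666
endloop
endfacet
facet normal -0.709 -0.688 -0.156
outer loop
vertex -2.641 -0.008 2.143
vertex -2.05 -0.509 1.666
vertex -1.871 -1.073 3.345
endloop
endfacet
facet normal 0.080 0.735 -0.673
outer loop
vertex -2.05 -0.509 1.666
vertex -1.749 0.053 2.315
vertex -1.158 -0.448 1.838
endloop
endfacet
facet normal 0.127 -0.936 -0.328
outer loop
vertex -2.05 -0.509 1.666
vertex -1.158 -0.448 1.838
vertex -1.871 -1.073 3.345
endloop
endfacet
facet normal 0.080 0.735 -0.673
outer loop
vertex -1.158 -0.448 1.838
vertex -1.749 0.053 2.315
vertex -0.858 0.113 2.487
endloop
endfacet
facet normal 0.800 -0.585 0.136
outer loop
vertex -1.158 -0.448 1.838
vertex -0.858 0.113 2.487
vertex -1.871 -1.073 3.345
endloop
endfacet

endsolid


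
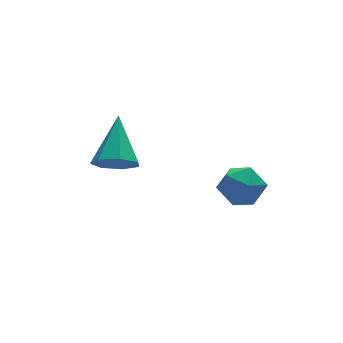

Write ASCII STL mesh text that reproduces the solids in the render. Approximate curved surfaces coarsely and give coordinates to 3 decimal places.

solid 
facet normal -0.400 -0.688 -0.606
outer loop
vertex -1.151 -2.151 -2.483
vertex -1.565 -2.484 -1.832
vertex -1.815 -1.877 -2.356
endloop
endfacet
facet normal 0.241 0.823 -0.514
outer loop
vertex -1.151 -2.151 -2.483
vertex -1.815 -1.877 -2.356
vertex -0.755 -1.096 -0.608
endloop
endfacet
facet normal -0.401 -0.688 -0.606
outer loop
vertex -1.815 -1.877 -2.356
vertex -1.565 -2.484 -1.832
vertex -2.29 -2.06 -1.834
endloop
endfacet
facet normal -0.462 0.879 -0.113
outer loop
vertex -1.815 -1.877 -2.356
vertex -2.29 -2.06 -1.834
vertex -0.755 -1.096 -0.608
endloop
endfacet
facet normal -0.400 -0.688 -0.606
outer loop
vertex -2.29 -2.06 -1.834
vertex -1.565 -2.484 -1.832
vertex -2.219 -2.562 -1.311
endloop
endfacet
facet normal -0.712 0.455 0.534
outer loop
vertex -2.29 -2.06 -1.834
vertex -2.219 -2.562 -1.311
vertex -0.755 -1.096 -0.608
endloop
endfacet
facet normal -0.401 -0.688 -0.606
outer loop
vertex -2.219 -2.562 -1.311
vertex -1.565 -2.484 -1.832
vertex -1.655 -3.006 -1.18
endloop
endfacet
facet normal -0.320 -0.130 0.938
outer loop
vertex -2.219 -2.562 -1.311
vertex -1.655 -3.006 -1.18
vertex -0.755 -1.096 -0.608
endloop
endfacet
facet normal -0.401 -0.687 -0.606
outer loop
vertex -1.655 -3.006 -1.18
vertex -1.565 -2.484 -1.832
vertex -1.024 -3.057 -1.54
endloop
endfacet
facet normal 0.419 -0.436 0.796
outer loop
vertex -1.655 -3.006 -1.18
vertex -1.024 -3.057 -1.54
vertex -0.755 -1.096 -0.608
endloop
endfacet
facet normal -0.400 -0.687 -0.607
outer loop
vertex -1.024 -3.057 -1.54
vertex -1.565 -2.484 -1.832
vertex -0.799 -2.676 -2.12
endloop
endfacet
facet normal 0.948 -0.232 0.215
outer loop
vertex -1.024 -3.057 -1.54
vertex -0.799 -2.676 -2.12
vertex -0.755 -1.096 -0.608
endloop
endfacet
facet normal -0.400 -0.687 -0.606
outer loop
vertex -0.799 -2.676 -2.12
vertex -1.565 -2.484 -1.832
vertex -1.151 -2.151 -2.483
endloop
endfacet
facet normal 0.870 0.328 -0.368
outer loop
vertex -0.799 -2.676 -2.12
vertex -1.151 -2.151 -2.483
vertex -0.755 -1.096 -0.608
endloop
endfacet
facet normal -0.131 -0.221 0.966
outer loop
vertex 1.968 -3.598 -2.96
vertex 2.402 -4.405 -3.086
vertex 2.885 -3.653 -2.848
endloop
endfacet
facet normal -0.078 0.483 0.872
outer loop
vertex 1.968 -3.598 -2.96
vertex 2.885 -3.653 -2.848
vertex 2.515 -2.925 -3.284
endloop
endfacet
facet normal -0.593 0.685 0.422
outer loop
vertex 1.968 -3.598 -2.96
vertex 2.515 -2.925 -3.284
vertex 1.803 -3.228 -3.792
endloop
endfacet
facet normal -0.965 0.106 0.239
outer loop
vertex 1.968 -3.598 -2.96
vertex 1.803 -3.228 -3.792
vertex 1.733 -4.143 -3.669
endloop
endfacet
facet normal -0.680 -0.455 0.575
outer loop
vertex 1.968 -3.598 -2.96
vertex 1.733 -4.143 -3.669
vertex 2.402 -4.405 -3.086
endloop
endfacet
facet normal 0.551 0.617 0.562
outer loop
vertex 2.515 -2.925 -3.284
vertex 2.885 -3.653 -2.848
vertex 3.287 -3.317 -3.611
endloop
endfacet
facet normal 0.464 -0.524 0.715
outer loop
vertex 2.885 -3.653 -2.848
vertex 2.402 -4.405 -3.086
vertex 3.217 -4.232 -3.488
endloop
endfacet
facet normal -0.424 -0.902 0.081
outer loop
vertex 2.402 -4.405 -3.086
vertex 1.733 -4.143 -3.669
vertex 2.505 -4.535 -3.996
endloop
endfacet
facet normal -0.886 0.005 -0.464
outer loop
vertex 1.733 -4.143 -3.669
vertex 1.803 -3.228 -3.792
vertex 2.135 -3.807 -4.432
endloop
endfacet
facet normal -0.283 0.945 -0.167
outer loop
vertex 1.803 -3.228 -3.792
vertex 2.515 -2.925 -3.284
vertex 2.618 -3.055 -4.194
endloop
endfacet
facet normal 0.965 -0.106 -0.239
outer loop
vertex 3.052 -3.862 -4.32
vertex 3.287 -3.317 -3.611
vertex 3.217 -4.232 -3.488
endloop
endfacet
facet normal 0.593 -0.685 -0.422
outer loop
vertex 3.052 -3.862 -4.32
vertex 3.217 -4.232 -3.488
vertex 2.505 -4.535 -3.996
endloop
endfacet
facet normal 0.078 -0.483 -0.872
outer loop
vertex 3.052 -3.862 -4.32
vertex 2.505 -4.535 -3.996
vertex 2.135 -3.807 -4.432
endloop
endfacet
facet normal 0.131 0.221 -0.966
outer loop
vertex 3.052 -3.862 -4.32
vertex 2.135 -3.807 -4.432
vertex 2.618 -3.055 -4.194
endloop
endfacet
facet normal 0.680 0.455 -0.575
outer loop
vertex 3.052 -3.862 -4.32
vertex 2.618 -3.055 -4.194
vertex 3.287 -3.317 -3.611
endloop
endfacet
facet normal 0.886 -0.005 0.464
outer loop
vertex 3.217 -4.232 -3.488
vertex 3.287 -3.317 -3.611
vertex 2.885 -3.653 -2.848
endloop
endfacet
facet normal 0.283 -0.945 0.167
outer loop
vertex 2.505 -4.535 -3.996
vertex 3.217 -4.232 -3.488
vertex 2.402 -4.405 -3.086
endloop
endfacet
facet normal -0.551 -0.617 -0.562
outer loop
vertex 2.135 -3.807 -4.432
vertex 2.505 -4.535 -3.996
vertex 1.733 -4.143 -3.669
endloop
endfacet
facet normal -0.464 0.524 -0.715
outer loop
vertex 2.618 -3.055 -4.194
vertex 2.135 -3.807 -4.432
vertex 1.803 -3.228 -3.792
endloop
endfacet
facet normal 0.424 0.902 -0.081
outer loop
vertex 3.287 -3.317 -3.611
vertex 2.618 -3.055 -4.194
vertex 2.515 -2.925 -3.284
endloop
endfacet

endsolid
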